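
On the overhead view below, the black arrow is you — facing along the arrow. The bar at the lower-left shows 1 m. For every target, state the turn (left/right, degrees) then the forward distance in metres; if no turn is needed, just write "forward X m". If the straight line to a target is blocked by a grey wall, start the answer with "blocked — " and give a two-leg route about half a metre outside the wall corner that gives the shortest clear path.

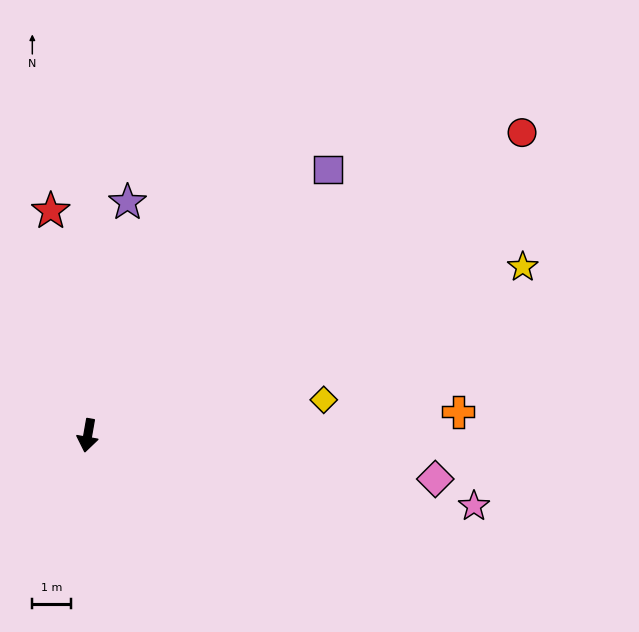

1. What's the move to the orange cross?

turn left 104°, forward 9.5 m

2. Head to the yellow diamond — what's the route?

turn left 109°, forward 6.1 m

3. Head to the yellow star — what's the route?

turn left 121°, forward 12.0 m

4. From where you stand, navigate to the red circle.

turn left 135°, forward 13.6 m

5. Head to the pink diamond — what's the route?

turn left 93°, forward 9.0 m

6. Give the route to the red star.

turn right 161°, forward 5.8 m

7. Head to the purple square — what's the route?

turn left 148°, forward 9.2 m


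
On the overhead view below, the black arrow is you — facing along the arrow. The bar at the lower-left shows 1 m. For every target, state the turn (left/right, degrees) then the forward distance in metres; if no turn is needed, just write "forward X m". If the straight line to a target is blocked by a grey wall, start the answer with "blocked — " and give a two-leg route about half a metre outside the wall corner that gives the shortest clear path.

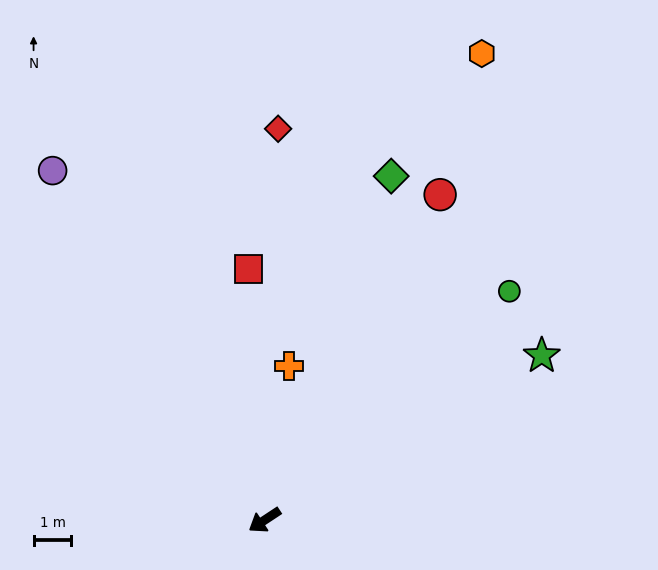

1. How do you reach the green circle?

turn right 170°, forward 8.8 m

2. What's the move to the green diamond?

turn right 144°, forward 9.7 m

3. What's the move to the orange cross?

turn right 132°, forward 4.1 m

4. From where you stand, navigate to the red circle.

turn right 152°, forward 9.7 m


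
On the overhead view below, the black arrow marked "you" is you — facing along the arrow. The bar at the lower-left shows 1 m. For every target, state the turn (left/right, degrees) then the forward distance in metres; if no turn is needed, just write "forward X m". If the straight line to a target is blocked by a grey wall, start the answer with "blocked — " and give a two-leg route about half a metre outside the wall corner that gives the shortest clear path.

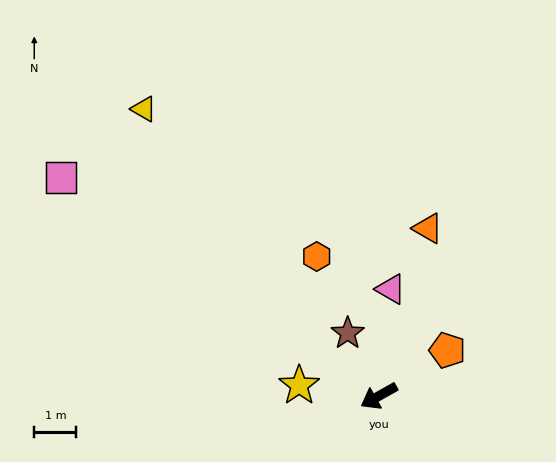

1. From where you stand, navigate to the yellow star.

turn right 37°, forward 1.9 m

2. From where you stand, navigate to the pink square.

turn right 64°, forward 9.2 m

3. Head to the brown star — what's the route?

turn right 93°, forward 1.7 m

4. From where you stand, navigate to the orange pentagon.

turn right 176°, forward 2.0 m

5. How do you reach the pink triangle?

turn right 126°, forward 2.6 m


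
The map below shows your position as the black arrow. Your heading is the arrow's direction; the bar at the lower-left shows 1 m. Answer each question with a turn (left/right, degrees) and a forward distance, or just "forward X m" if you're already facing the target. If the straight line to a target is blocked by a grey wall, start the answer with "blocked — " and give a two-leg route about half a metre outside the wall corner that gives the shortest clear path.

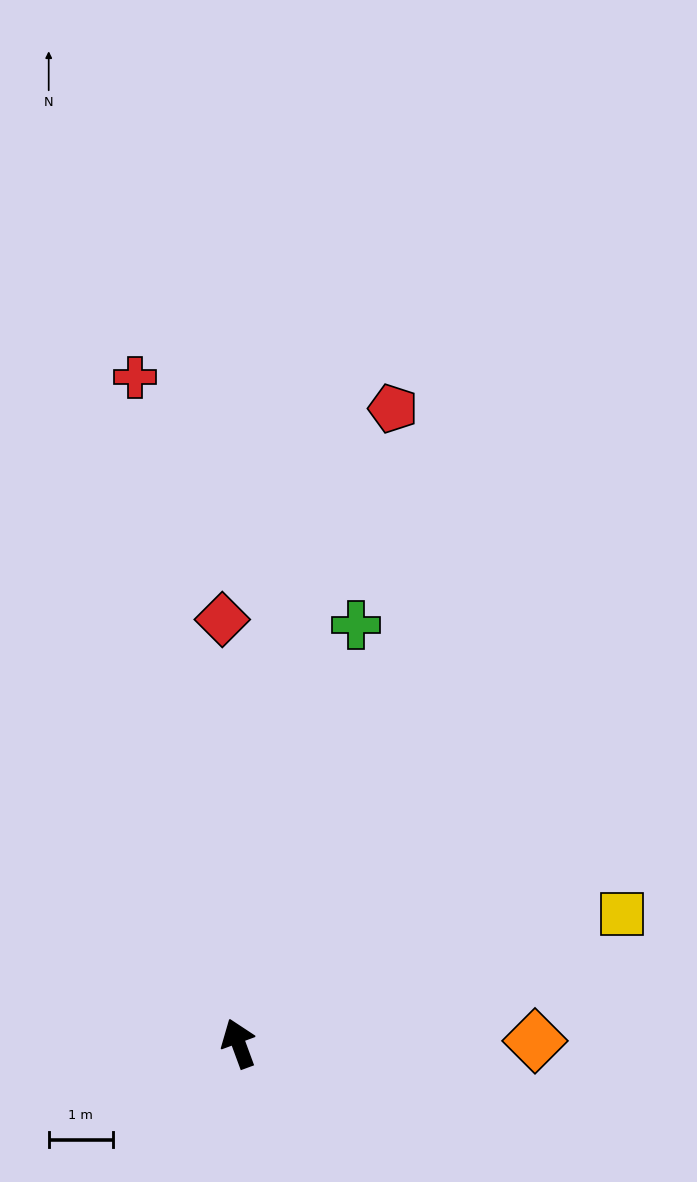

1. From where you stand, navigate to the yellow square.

turn right 92°, forward 6.3 m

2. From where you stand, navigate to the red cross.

turn right 11°, forward 10.5 m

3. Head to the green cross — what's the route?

turn right 36°, forward 6.8 m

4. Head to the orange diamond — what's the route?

turn right 110°, forward 4.6 m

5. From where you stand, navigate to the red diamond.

turn right 18°, forward 6.6 m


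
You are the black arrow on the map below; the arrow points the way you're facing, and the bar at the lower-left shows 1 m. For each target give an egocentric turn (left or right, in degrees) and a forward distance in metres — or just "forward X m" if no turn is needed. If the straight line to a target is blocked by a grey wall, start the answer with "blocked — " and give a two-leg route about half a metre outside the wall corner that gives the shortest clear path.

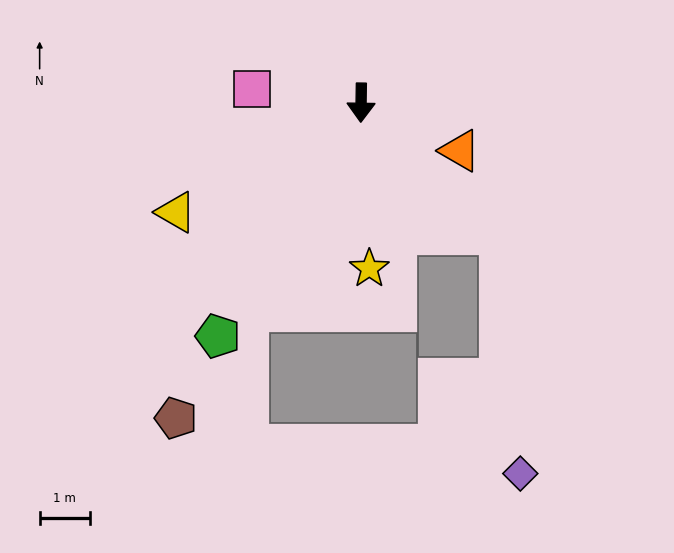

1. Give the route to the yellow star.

turn left 4°, forward 3.3 m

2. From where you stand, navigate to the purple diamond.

blocked — turn left 48°, forward 3.8 m, then turn right 42°, forward 4.8 m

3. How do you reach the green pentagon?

turn right 31°, forward 5.4 m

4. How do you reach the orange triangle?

turn left 65°, forward 2.2 m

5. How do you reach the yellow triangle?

turn right 59°, forward 4.3 m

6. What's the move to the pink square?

turn right 96°, forward 2.2 m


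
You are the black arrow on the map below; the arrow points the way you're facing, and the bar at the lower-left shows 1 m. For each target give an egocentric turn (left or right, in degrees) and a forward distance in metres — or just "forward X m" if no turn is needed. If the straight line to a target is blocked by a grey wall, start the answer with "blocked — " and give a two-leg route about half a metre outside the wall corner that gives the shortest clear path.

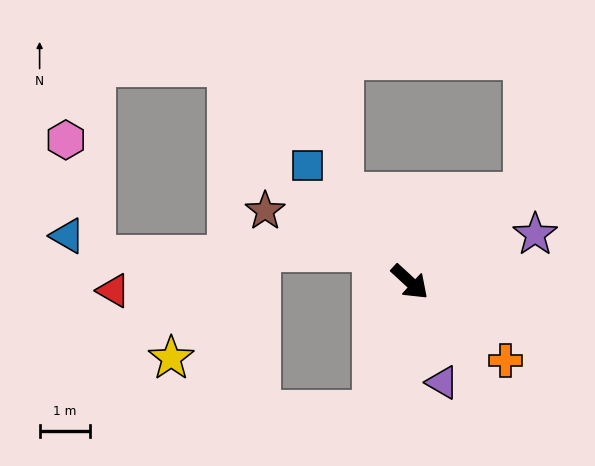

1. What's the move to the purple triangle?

turn right 29°, forward 2.1 m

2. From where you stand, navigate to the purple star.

turn left 63°, forward 2.7 m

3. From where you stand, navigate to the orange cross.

turn left 3°, forward 2.5 m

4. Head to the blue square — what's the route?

turn left 174°, forward 3.1 m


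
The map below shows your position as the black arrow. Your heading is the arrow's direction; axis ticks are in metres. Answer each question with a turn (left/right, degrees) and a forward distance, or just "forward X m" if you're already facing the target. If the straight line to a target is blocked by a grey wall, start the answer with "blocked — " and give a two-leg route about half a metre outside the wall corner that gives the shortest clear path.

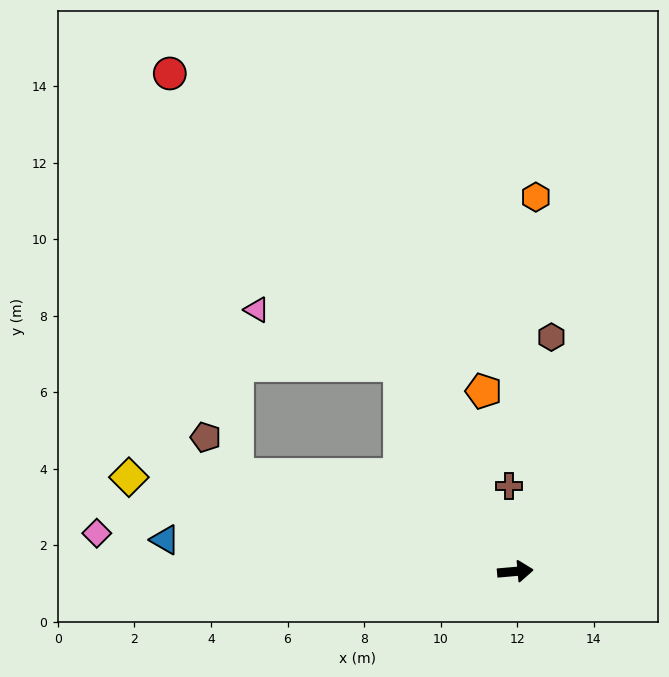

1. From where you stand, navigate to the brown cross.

turn left 89°, forward 2.2 m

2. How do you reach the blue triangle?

turn left 170°, forward 9.2 m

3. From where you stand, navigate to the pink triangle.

blocked — turn left 114°, forward 6.2 m, then turn left 39°, forward 4.0 m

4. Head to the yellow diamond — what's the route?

turn left 161°, forward 10.4 m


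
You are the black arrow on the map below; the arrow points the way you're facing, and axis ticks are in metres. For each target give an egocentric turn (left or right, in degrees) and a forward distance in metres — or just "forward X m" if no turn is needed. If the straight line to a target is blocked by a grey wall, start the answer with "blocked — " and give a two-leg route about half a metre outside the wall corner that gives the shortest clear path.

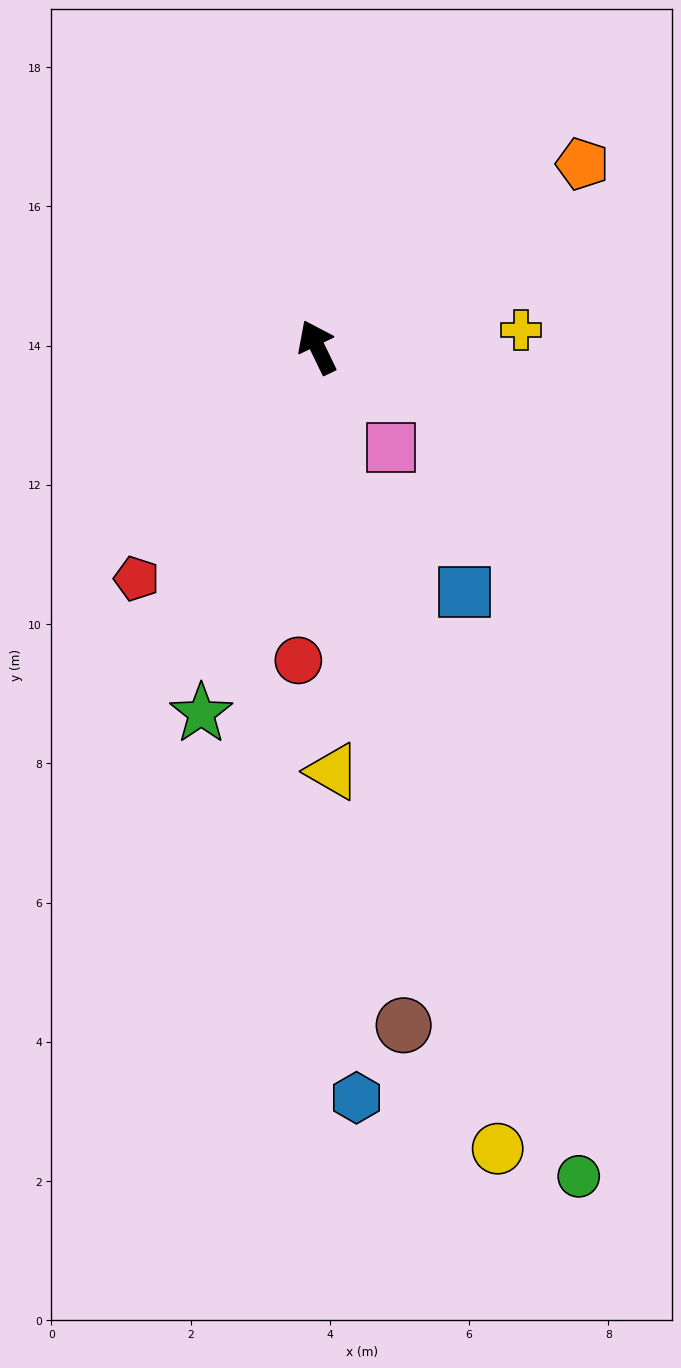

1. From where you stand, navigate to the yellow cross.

turn right 111°, forward 2.9 m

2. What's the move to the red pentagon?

turn left 116°, forward 4.2 m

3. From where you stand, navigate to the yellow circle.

turn left 167°, forward 11.8 m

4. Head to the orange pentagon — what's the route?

turn right 81°, forward 4.6 m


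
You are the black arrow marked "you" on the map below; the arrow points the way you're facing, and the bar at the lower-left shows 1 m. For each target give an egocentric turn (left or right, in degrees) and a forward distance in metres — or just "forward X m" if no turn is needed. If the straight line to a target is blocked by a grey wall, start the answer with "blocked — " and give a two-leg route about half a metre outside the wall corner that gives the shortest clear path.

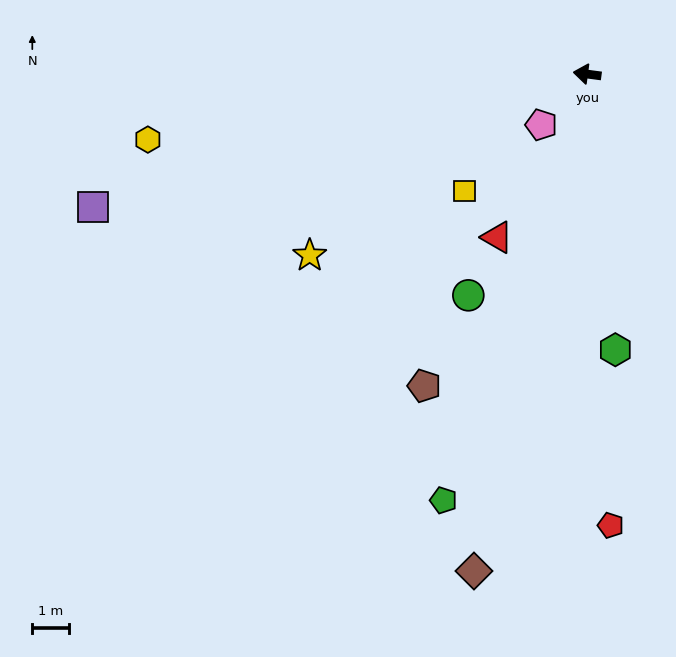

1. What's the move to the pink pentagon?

turn left 55°, forward 1.9 m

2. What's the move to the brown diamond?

turn left 85°, forward 14.0 m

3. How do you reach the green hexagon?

turn left 103°, forward 7.6 m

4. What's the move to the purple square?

turn left 23°, forward 14.0 m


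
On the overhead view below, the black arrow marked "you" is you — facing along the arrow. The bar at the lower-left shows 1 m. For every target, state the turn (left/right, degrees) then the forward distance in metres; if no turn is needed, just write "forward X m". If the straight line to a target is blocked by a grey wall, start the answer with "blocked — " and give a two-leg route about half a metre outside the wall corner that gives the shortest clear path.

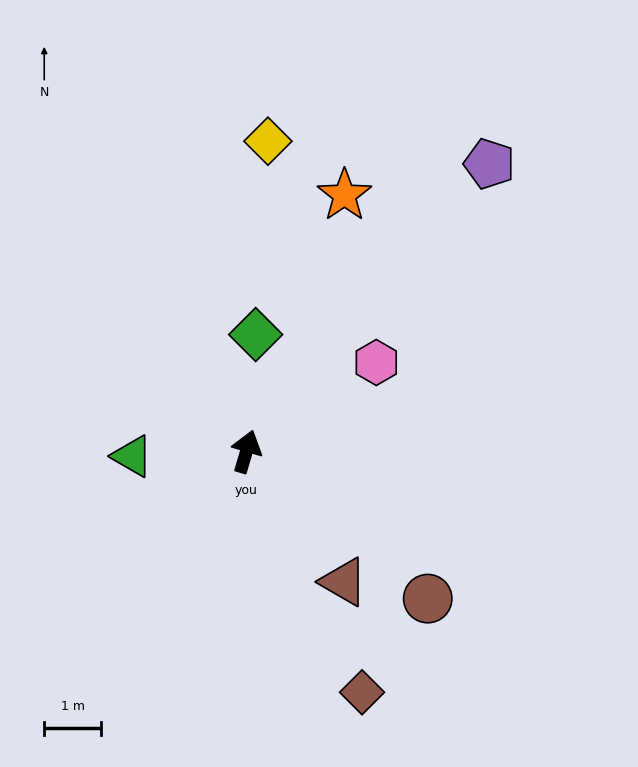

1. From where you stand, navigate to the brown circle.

turn right 113°, forward 4.1 m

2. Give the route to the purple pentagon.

turn right 24°, forward 6.6 m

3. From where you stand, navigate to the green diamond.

turn left 12°, forward 2.1 m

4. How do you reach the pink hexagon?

turn right 39°, forward 2.8 m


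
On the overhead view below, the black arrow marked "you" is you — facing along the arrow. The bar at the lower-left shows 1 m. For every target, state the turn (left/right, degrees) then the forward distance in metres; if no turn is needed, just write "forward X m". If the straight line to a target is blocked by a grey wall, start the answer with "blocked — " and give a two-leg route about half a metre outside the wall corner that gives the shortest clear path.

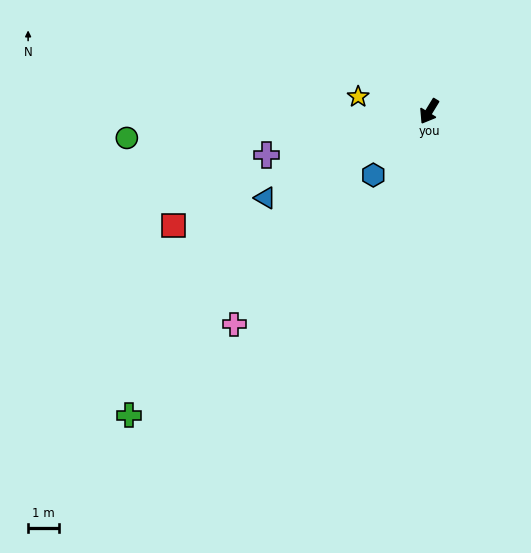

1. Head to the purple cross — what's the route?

turn right 44°, forward 5.4 m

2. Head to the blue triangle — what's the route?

turn right 31°, forward 5.9 m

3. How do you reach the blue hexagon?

turn right 10°, forward 2.7 m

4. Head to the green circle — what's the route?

turn right 54°, forward 9.7 m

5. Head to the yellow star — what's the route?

turn right 70°, forward 2.3 m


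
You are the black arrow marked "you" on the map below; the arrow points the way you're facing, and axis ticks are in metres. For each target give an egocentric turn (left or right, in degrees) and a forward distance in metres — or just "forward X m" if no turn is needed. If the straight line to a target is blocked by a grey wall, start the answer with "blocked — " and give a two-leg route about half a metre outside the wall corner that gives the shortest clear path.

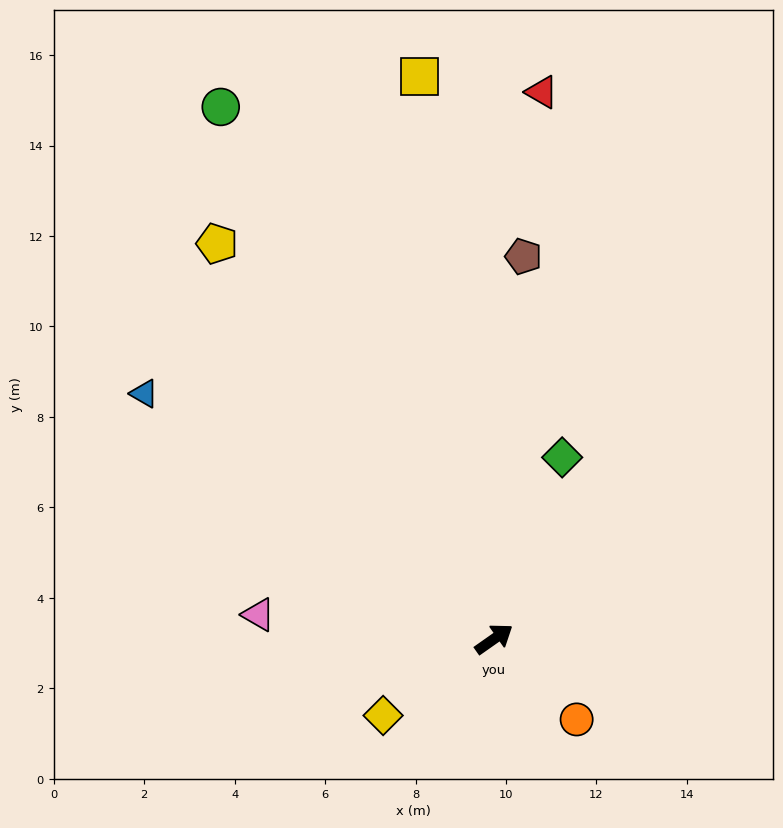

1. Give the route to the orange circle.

turn right 79°, forward 2.6 m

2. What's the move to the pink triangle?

turn left 139°, forward 5.2 m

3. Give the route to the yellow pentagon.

turn left 90°, forward 10.7 m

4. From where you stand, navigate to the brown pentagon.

turn left 51°, forward 8.5 m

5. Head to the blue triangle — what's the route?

turn left 110°, forward 9.4 m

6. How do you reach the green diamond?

turn left 34°, forward 4.3 m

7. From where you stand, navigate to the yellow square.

turn left 62°, forward 12.5 m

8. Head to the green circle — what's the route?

turn left 82°, forward 13.2 m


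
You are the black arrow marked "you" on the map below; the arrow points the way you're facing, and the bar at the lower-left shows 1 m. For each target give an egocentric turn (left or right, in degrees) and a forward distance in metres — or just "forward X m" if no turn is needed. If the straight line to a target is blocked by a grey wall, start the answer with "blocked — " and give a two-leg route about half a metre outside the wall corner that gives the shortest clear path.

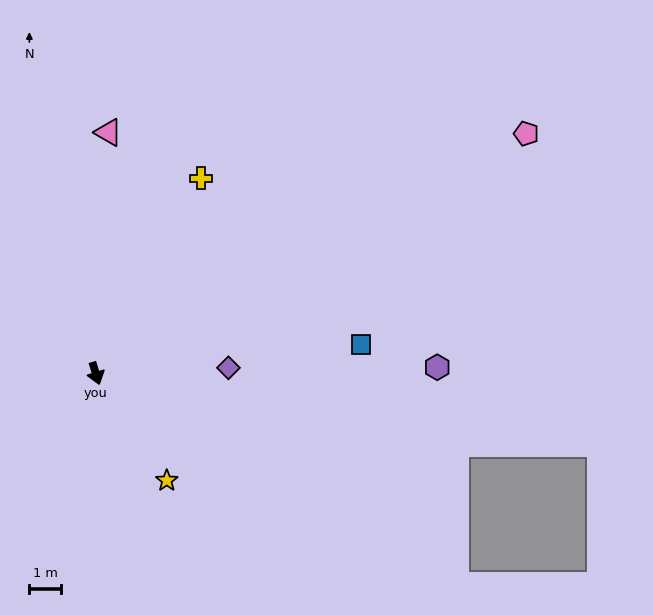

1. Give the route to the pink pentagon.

turn left 102°, forward 15.5 m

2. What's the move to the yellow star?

turn left 16°, forward 4.0 m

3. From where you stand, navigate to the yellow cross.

turn left 135°, forward 7.0 m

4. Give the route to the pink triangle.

turn left 160°, forward 7.6 m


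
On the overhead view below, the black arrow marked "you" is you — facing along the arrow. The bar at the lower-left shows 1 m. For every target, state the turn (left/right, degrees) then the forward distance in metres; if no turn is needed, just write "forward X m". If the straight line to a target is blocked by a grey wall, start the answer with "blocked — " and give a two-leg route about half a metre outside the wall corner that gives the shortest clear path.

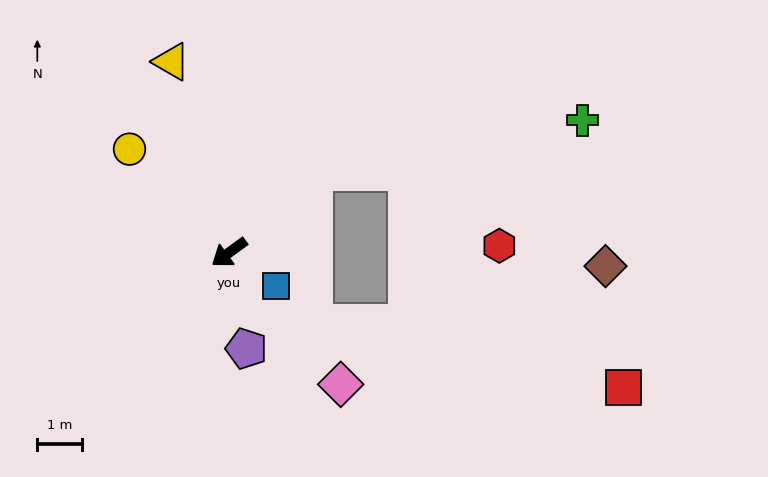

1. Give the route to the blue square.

turn left 108°, forward 1.3 m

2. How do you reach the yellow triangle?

turn right 109°, forward 4.5 m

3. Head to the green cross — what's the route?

blocked — turn right 173°, forward 2.6 m, then turn right 32°, forward 6.1 m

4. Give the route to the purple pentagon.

turn left 64°, forward 2.2 m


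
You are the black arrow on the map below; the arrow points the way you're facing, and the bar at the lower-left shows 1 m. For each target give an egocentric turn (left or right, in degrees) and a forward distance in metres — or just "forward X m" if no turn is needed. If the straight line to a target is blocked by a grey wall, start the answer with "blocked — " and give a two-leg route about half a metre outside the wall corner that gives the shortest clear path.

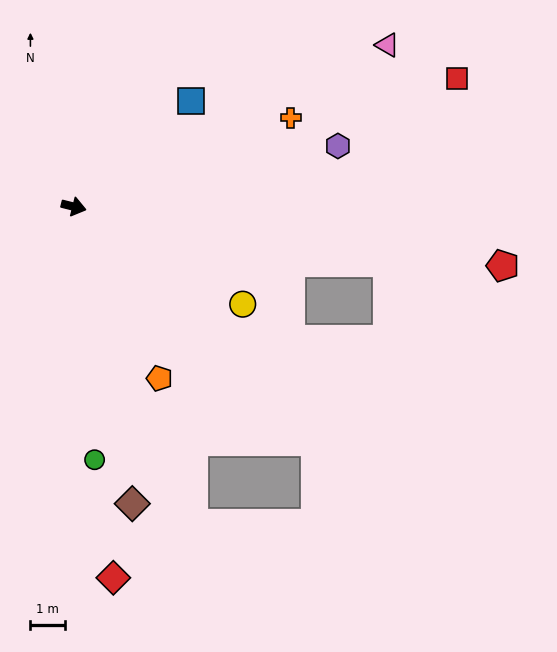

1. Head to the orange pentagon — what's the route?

turn right 49°, forward 5.5 m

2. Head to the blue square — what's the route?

turn left 56°, forward 4.5 m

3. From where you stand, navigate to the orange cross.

turn left 36°, forward 6.7 m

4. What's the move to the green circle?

turn right 71°, forward 7.3 m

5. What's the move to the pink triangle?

turn left 41°, forward 10.1 m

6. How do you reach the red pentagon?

turn left 6°, forward 12.4 m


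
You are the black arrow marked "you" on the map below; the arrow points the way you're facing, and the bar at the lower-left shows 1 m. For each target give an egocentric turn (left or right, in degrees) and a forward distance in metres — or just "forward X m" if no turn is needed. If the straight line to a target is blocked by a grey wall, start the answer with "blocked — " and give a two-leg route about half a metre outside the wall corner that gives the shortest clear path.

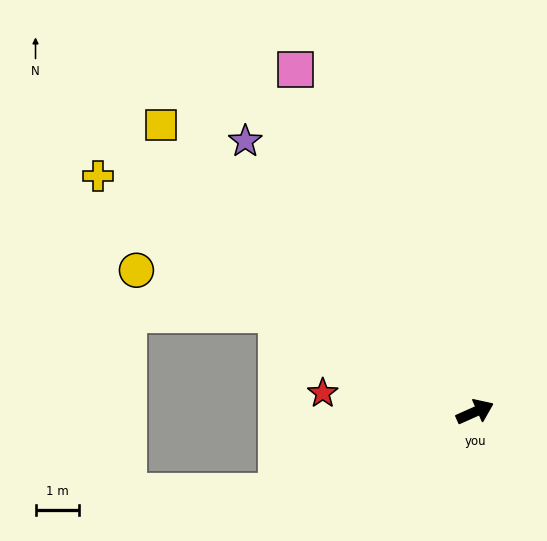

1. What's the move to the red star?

turn left 149°, forward 3.5 m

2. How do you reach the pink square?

turn left 94°, forward 8.9 m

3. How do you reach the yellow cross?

turn left 124°, forward 10.2 m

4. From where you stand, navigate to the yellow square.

turn left 114°, forward 9.8 m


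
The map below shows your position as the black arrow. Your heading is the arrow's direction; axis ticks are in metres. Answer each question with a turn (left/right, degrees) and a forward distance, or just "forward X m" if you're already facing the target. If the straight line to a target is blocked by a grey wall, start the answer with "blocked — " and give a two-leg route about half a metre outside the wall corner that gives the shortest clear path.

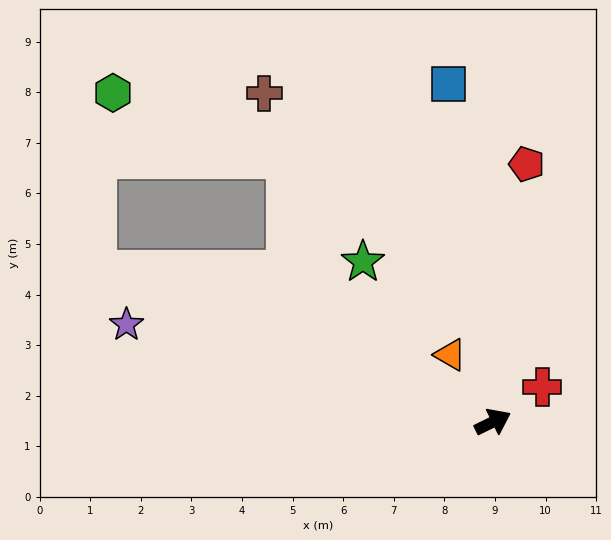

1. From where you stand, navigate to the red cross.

turn left 9°, forward 1.2 m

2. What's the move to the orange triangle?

turn left 96°, forward 1.6 m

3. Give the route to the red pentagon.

turn left 56°, forward 5.1 m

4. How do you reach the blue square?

turn left 71°, forward 6.7 m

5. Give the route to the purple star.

turn left 139°, forward 7.5 m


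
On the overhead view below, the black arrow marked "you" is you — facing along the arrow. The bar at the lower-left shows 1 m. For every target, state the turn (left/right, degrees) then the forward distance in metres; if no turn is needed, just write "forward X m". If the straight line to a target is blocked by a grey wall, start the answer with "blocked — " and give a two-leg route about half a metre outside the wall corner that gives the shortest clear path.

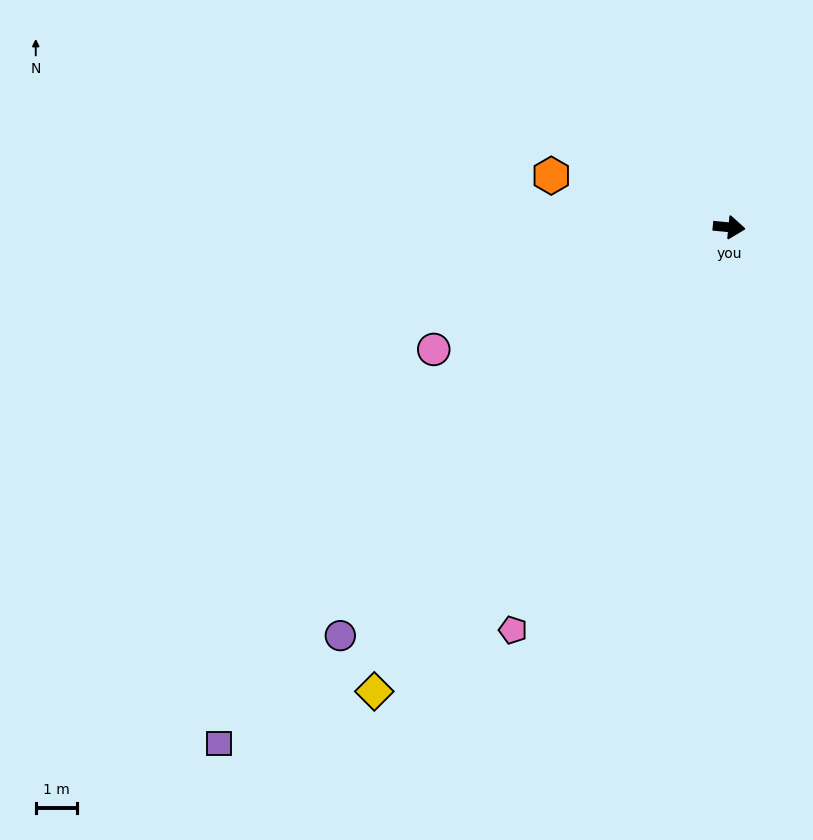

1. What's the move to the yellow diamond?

turn right 122°, forward 14.2 m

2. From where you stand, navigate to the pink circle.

turn right 152°, forward 7.8 m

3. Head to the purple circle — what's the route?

turn right 128°, forward 13.7 m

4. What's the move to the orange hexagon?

turn left 169°, forward 4.5 m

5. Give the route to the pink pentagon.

turn right 113°, forward 11.1 m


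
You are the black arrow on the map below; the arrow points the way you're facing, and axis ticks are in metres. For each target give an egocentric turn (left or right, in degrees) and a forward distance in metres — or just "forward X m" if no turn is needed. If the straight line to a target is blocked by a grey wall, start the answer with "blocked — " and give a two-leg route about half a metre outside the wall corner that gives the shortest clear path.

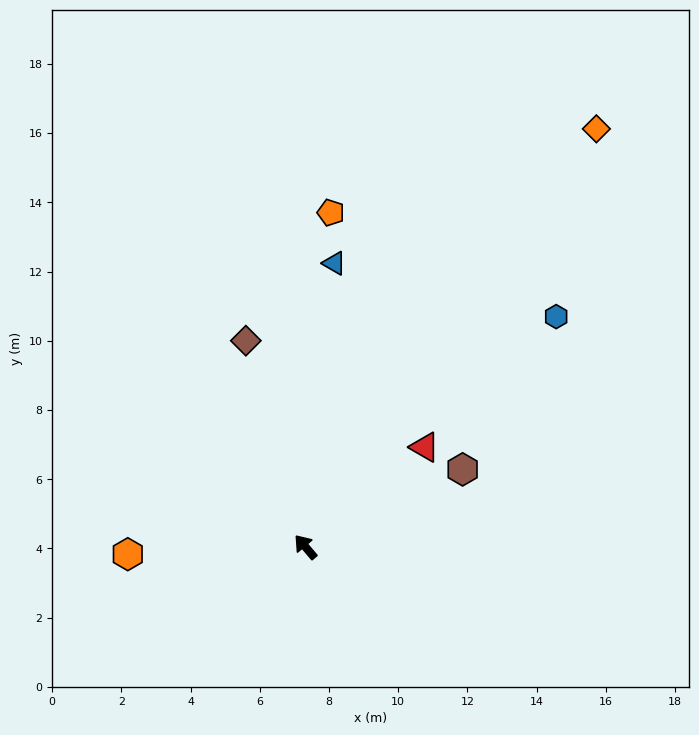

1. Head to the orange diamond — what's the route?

turn right 75°, forward 14.7 m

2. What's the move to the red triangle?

turn right 90°, forward 4.5 m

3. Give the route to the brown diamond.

turn right 24°, forward 6.2 m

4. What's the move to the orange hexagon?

turn left 52°, forward 5.1 m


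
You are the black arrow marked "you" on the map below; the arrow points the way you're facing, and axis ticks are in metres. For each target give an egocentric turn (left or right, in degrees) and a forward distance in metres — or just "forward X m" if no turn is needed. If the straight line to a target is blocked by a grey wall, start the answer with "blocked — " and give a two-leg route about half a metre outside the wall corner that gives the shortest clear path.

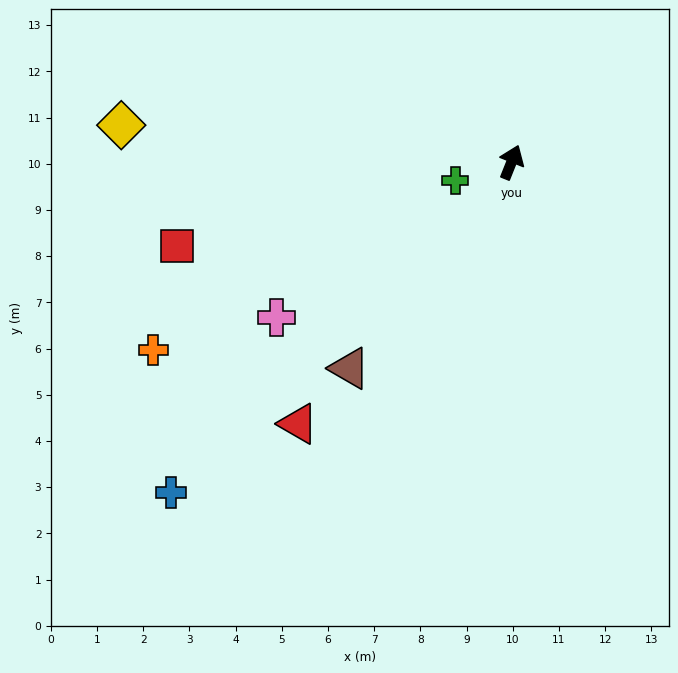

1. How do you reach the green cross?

turn left 130°, forward 1.3 m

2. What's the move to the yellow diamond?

turn left 106°, forward 8.5 m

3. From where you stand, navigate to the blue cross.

turn left 156°, forward 10.3 m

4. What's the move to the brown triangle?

turn left 164°, forward 5.7 m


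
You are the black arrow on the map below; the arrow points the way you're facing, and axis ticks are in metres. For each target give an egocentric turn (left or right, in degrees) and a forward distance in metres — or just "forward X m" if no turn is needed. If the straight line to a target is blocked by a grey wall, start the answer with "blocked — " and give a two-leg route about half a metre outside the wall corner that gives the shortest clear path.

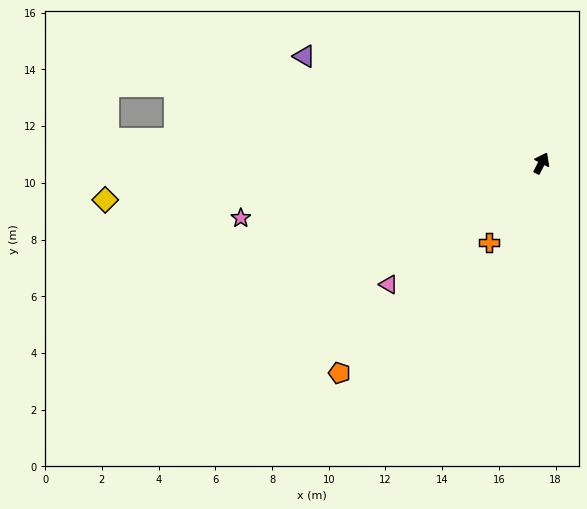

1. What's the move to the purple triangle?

turn left 93°, forward 9.2 m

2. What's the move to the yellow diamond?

turn left 122°, forward 15.4 m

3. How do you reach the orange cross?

turn left 174°, forward 3.3 m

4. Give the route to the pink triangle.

turn left 156°, forward 6.9 m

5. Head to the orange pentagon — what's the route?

turn left 163°, forward 10.3 m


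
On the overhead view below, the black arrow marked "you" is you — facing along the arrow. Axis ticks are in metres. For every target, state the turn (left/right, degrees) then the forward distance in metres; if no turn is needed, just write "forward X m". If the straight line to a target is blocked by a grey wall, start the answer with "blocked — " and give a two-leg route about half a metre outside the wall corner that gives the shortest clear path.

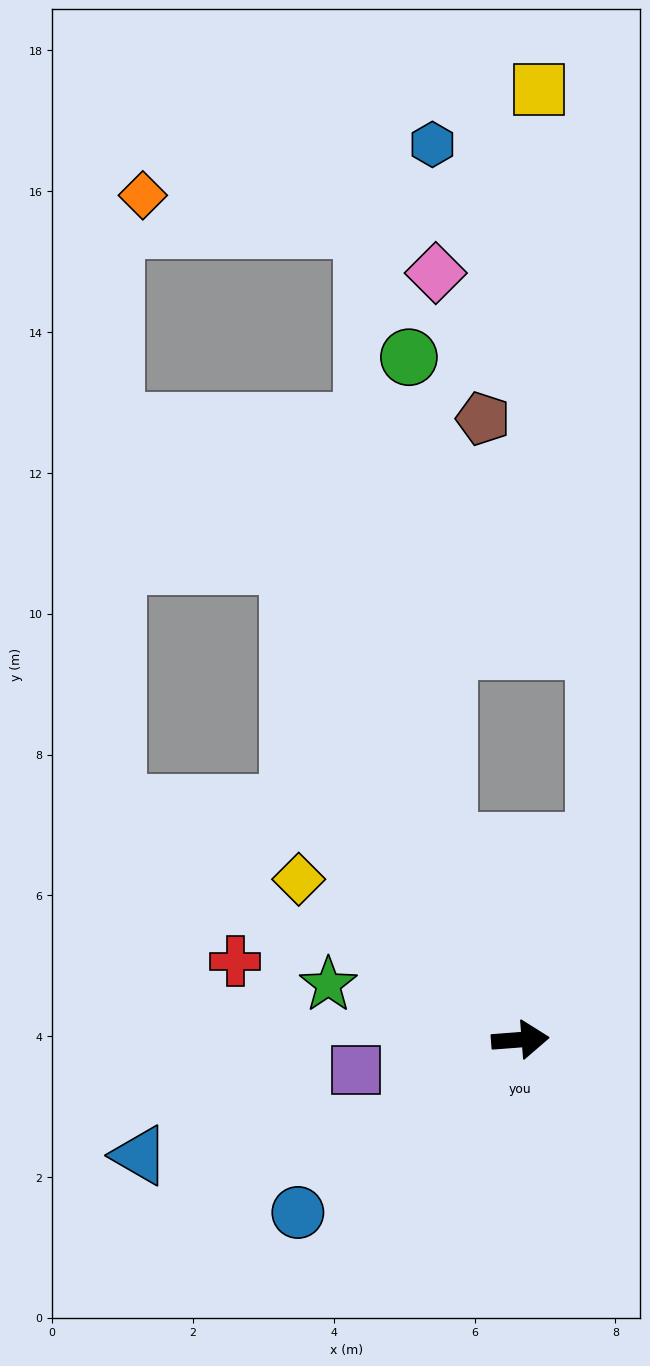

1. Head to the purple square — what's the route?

turn right 174°, forward 2.4 m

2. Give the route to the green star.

turn left 160°, forward 2.8 m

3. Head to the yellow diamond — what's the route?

turn left 140°, forward 3.9 m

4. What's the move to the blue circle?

turn right 147°, forward 4.0 m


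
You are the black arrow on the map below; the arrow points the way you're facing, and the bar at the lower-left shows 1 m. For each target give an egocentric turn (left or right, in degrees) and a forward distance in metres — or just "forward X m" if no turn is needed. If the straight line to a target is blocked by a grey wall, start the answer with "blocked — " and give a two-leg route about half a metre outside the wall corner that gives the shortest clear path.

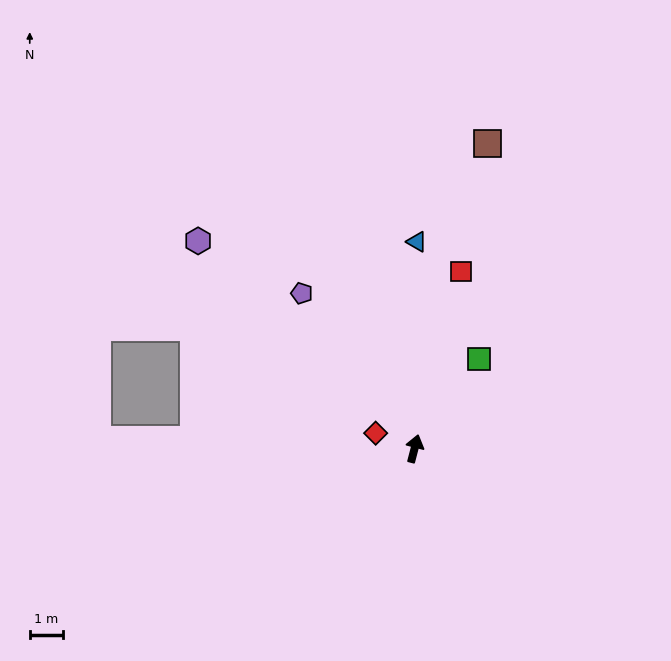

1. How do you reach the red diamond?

turn left 83°, forward 1.3 m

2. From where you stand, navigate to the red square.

forward 5.6 m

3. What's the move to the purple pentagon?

turn left 51°, forward 5.9 m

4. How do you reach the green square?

turn right 21°, forward 3.4 m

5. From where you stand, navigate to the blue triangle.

turn left 14°, forward 6.3 m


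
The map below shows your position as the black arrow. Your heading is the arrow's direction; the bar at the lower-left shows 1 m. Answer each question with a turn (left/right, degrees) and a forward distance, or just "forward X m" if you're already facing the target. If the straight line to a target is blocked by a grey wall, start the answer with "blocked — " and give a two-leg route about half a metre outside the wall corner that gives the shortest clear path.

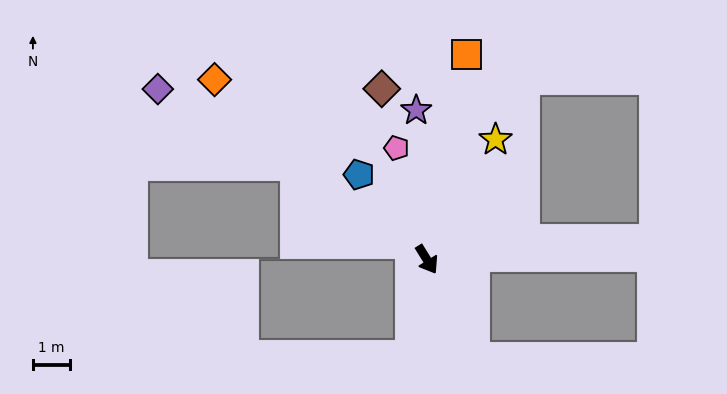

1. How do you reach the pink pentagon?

turn left 163°, forward 3.1 m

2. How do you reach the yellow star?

turn left 118°, forward 3.8 m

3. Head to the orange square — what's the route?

turn left 137°, forward 5.7 m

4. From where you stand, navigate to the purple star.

turn left 152°, forward 4.1 m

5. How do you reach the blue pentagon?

turn right 173°, forward 3.0 m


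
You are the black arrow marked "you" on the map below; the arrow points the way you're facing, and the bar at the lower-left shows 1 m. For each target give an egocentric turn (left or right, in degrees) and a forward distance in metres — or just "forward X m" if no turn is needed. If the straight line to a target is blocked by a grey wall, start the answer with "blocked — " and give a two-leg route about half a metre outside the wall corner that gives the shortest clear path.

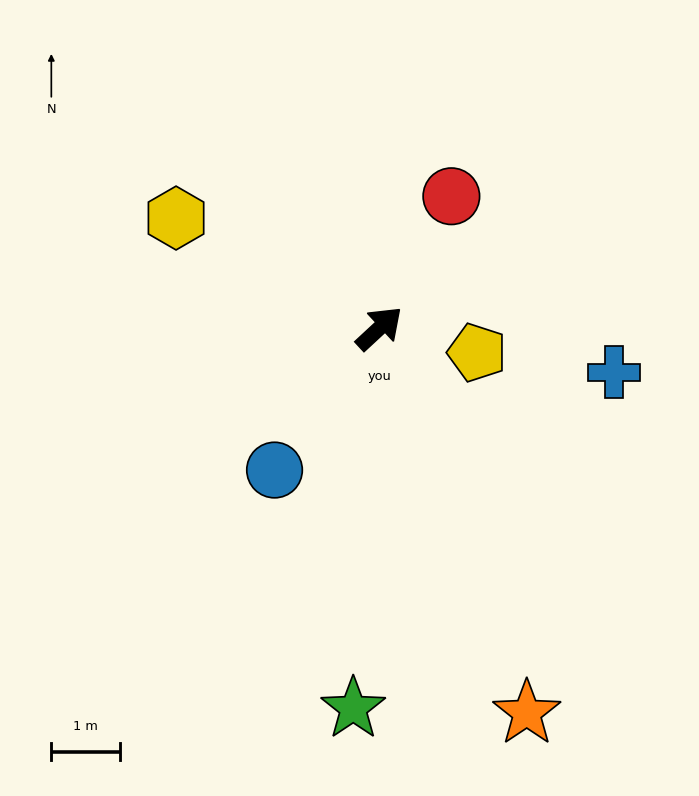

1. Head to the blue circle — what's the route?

turn right 169°, forward 2.6 m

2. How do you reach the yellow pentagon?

turn right 57°, forward 1.5 m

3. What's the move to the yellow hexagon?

turn left 109°, forward 3.4 m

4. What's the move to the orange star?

turn right 112°, forward 6.0 m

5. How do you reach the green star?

turn right 137°, forward 5.6 m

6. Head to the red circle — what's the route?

turn left 19°, forward 2.2 m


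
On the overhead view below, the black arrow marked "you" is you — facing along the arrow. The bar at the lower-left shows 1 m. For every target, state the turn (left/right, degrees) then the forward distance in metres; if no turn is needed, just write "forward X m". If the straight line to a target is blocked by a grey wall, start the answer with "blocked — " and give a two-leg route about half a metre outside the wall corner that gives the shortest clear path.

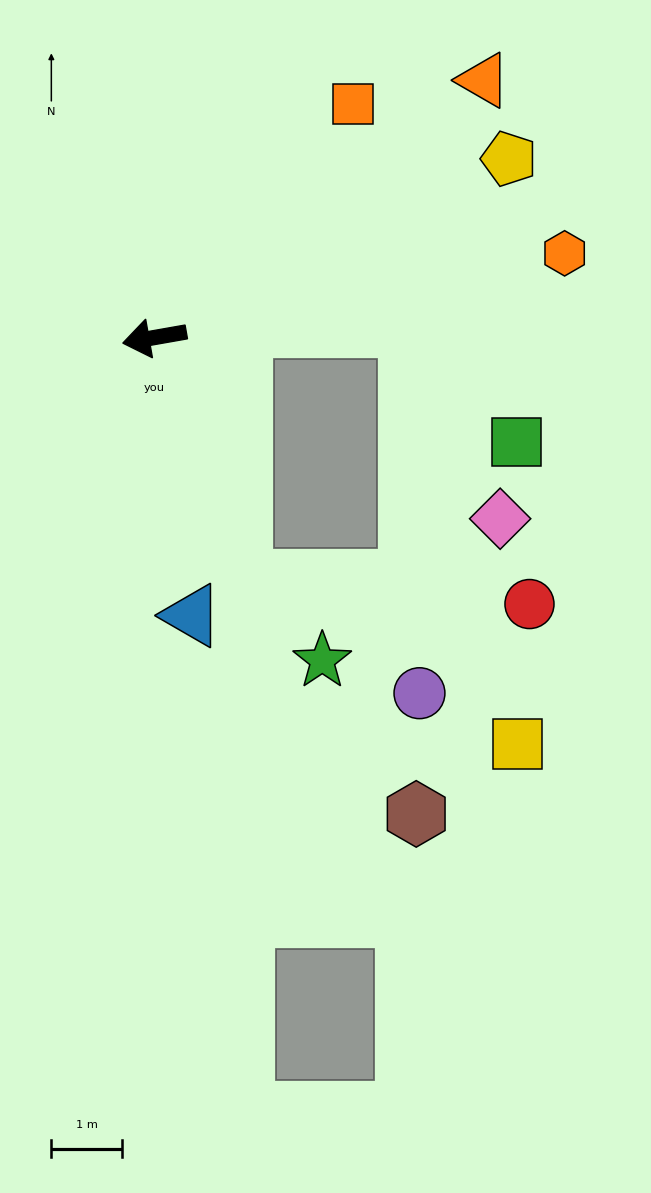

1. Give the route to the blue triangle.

turn left 88°, forward 4.0 m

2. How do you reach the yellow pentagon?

turn right 163°, forward 5.6 m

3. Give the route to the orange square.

turn right 140°, forward 4.4 m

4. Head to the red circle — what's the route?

blocked — turn left 100°, forward 3.7 m, then turn left 65°, forward 4.1 m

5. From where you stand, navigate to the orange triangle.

turn right 152°, forward 5.9 m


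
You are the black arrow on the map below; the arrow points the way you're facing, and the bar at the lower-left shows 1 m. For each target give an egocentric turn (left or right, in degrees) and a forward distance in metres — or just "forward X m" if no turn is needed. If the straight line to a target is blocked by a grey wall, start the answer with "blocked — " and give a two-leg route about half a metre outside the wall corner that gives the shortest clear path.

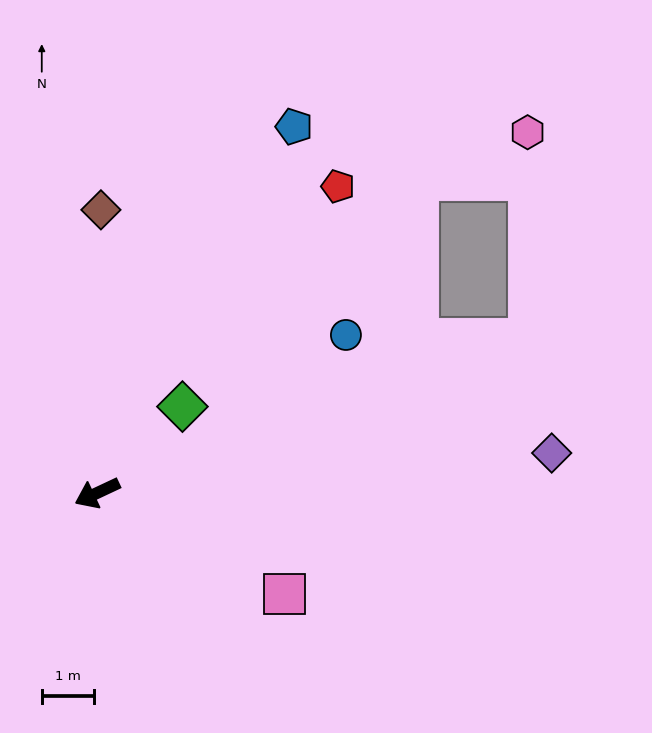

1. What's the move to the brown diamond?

turn right 116°, forward 5.5 m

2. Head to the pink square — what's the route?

turn left 126°, forward 4.1 m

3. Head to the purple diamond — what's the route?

turn left 160°, forward 8.8 m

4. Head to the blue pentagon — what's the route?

turn right 143°, forward 8.0 m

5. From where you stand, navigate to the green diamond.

turn right 160°, forward 2.3 m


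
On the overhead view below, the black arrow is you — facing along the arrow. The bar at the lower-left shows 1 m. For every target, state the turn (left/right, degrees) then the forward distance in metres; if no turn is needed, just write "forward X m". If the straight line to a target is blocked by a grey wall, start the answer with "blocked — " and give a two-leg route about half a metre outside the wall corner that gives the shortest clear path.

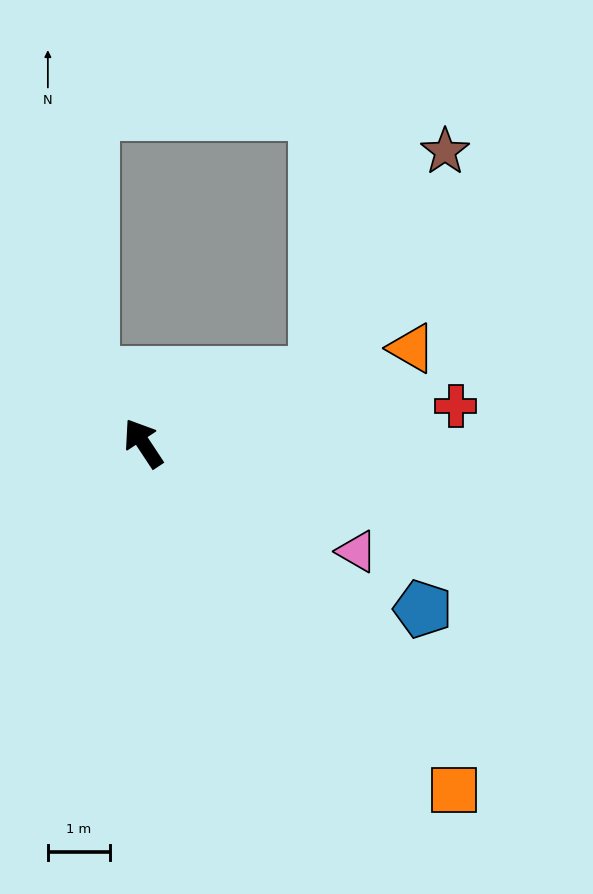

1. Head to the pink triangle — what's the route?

turn right 150°, forward 3.8 m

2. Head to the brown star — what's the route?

blocked — turn right 101°, forward 3.0 m, then turn left 37°, forward 4.1 m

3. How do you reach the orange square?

turn right 172°, forward 7.5 m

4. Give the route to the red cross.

turn right 117°, forward 5.0 m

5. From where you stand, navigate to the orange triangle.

turn right 104°, forward 4.6 m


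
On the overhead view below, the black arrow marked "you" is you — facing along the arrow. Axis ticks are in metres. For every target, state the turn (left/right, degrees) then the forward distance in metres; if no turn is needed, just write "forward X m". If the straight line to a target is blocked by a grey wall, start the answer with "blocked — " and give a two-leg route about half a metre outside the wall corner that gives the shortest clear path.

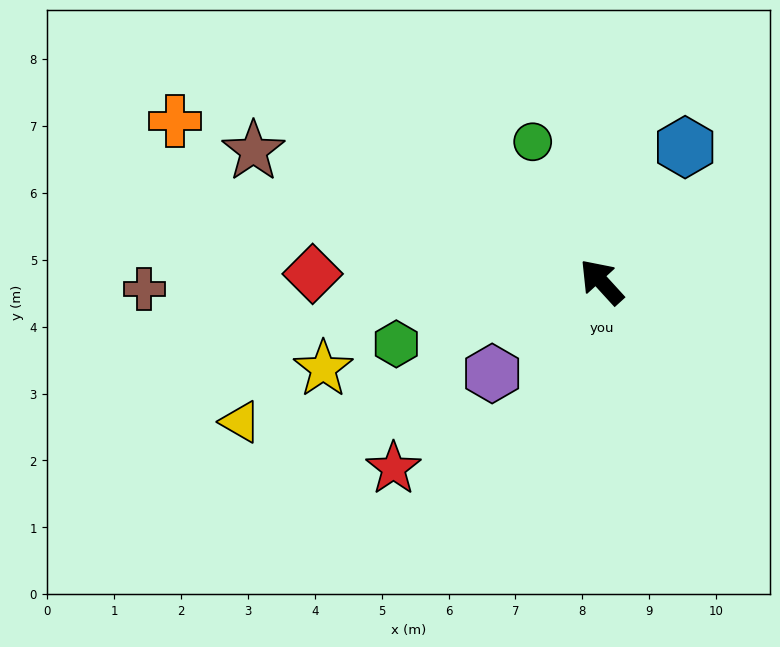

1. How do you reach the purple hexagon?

turn left 88°, forward 2.1 m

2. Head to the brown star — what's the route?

turn left 27°, forward 5.6 m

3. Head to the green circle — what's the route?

turn right 16°, forward 2.3 m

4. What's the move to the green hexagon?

turn left 64°, forward 3.2 m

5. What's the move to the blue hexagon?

turn right 74°, forward 2.4 m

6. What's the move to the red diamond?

turn left 46°, forward 4.3 m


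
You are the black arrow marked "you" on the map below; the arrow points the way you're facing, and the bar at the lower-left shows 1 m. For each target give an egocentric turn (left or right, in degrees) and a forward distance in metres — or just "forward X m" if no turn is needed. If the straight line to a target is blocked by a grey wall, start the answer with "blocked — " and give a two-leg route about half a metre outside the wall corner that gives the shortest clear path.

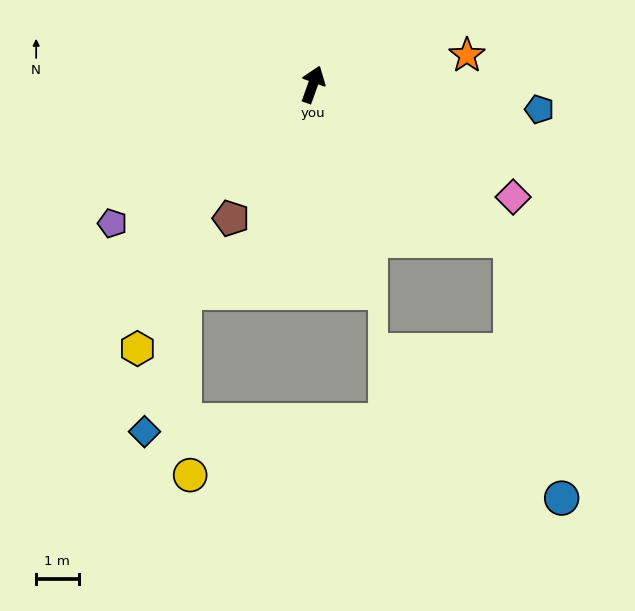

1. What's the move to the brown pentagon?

turn left 168°, forward 3.7 m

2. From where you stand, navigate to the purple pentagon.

turn left 145°, forward 5.7 m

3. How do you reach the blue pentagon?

turn right 76°, forward 5.4 m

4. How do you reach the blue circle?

blocked — turn right 108°, forward 5.9 m, then turn right 41°, forward 6.2 m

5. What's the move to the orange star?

turn right 59°, forward 3.7 m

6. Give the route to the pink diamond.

turn right 100°, forward 5.4 m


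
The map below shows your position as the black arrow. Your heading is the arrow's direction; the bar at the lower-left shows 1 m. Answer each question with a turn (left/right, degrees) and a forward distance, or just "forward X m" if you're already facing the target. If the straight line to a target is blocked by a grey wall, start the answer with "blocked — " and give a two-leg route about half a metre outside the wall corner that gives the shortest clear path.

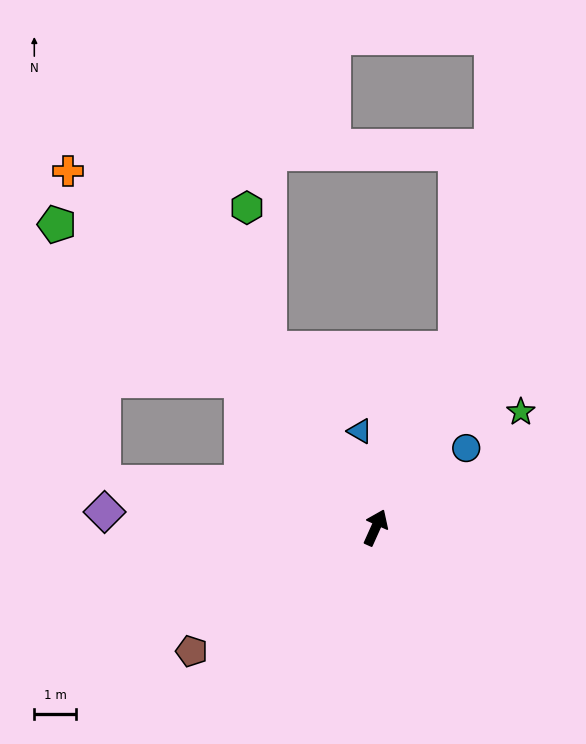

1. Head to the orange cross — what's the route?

turn left 65°, forward 11.4 m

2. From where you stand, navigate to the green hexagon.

blocked — turn left 55°, forward 5.0 m, then turn right 22°, forward 3.4 m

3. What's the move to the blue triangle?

turn left 33°, forward 2.4 m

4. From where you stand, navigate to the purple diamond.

turn left 111°, forward 6.6 m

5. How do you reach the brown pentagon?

turn left 148°, forward 5.4 m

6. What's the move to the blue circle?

turn right 25°, forward 2.9 m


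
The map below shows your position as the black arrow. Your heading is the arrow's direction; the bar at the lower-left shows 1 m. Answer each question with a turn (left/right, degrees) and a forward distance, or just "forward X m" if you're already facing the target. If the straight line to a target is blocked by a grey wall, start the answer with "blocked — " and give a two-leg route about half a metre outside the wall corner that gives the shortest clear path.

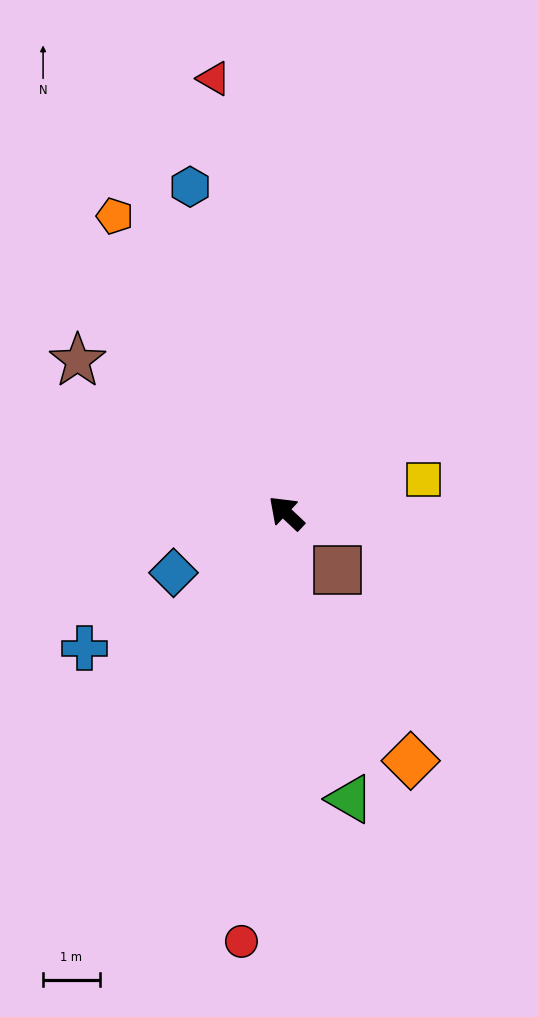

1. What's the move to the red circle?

turn left 127°, forward 7.6 m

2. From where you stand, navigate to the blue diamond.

turn left 71°, forward 2.3 m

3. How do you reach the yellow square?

turn right 123°, forward 2.5 m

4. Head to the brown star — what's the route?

turn left 7°, forward 4.6 m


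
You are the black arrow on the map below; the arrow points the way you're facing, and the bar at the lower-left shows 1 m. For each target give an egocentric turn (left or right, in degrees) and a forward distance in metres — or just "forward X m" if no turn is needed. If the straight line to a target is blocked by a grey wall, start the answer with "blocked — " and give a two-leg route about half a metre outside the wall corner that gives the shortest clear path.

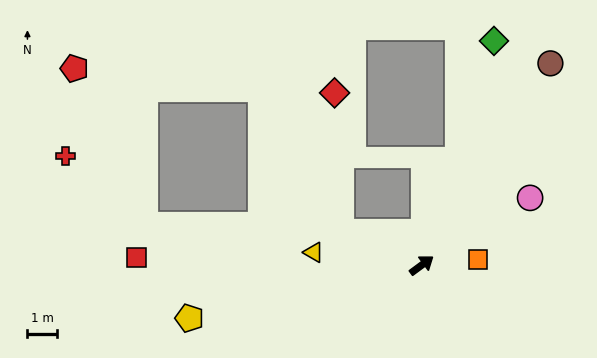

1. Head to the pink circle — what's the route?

turn right 5°, forward 4.3 m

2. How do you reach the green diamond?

turn left 36°, forward 7.9 m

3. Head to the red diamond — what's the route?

blocked — turn left 121°, forward 2.9 m, then turn right 65°, forward 4.6 m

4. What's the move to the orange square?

turn right 31°, forward 1.9 m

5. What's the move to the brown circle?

turn left 21°, forward 8.0 m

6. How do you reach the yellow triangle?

turn left 137°, forward 3.6 m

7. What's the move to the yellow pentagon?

turn left 156°, forward 8.0 m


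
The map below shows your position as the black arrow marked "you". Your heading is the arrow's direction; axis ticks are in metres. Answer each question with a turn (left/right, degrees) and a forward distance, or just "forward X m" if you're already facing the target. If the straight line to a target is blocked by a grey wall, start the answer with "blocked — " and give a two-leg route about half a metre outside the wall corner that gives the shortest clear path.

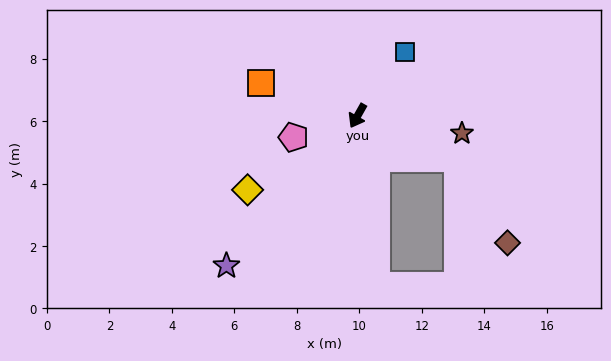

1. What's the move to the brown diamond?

blocked — turn left 96°, forward 3.5 m, then turn right 36°, forward 3.1 m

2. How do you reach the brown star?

turn left 110°, forward 3.4 m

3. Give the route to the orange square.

turn right 79°, forward 3.3 m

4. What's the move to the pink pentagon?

turn right 42°, forward 2.2 m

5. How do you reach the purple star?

turn right 12°, forward 6.4 m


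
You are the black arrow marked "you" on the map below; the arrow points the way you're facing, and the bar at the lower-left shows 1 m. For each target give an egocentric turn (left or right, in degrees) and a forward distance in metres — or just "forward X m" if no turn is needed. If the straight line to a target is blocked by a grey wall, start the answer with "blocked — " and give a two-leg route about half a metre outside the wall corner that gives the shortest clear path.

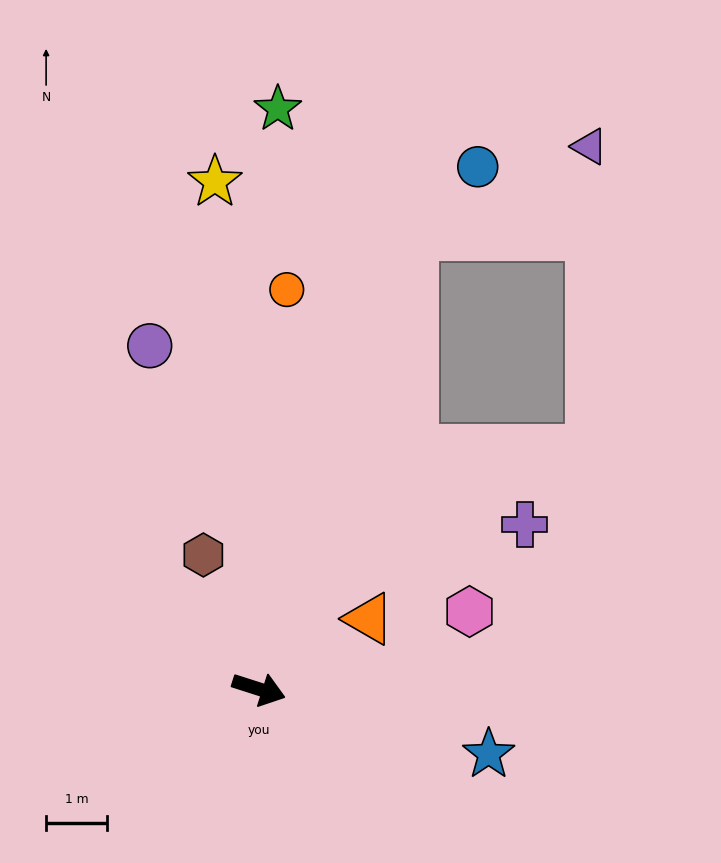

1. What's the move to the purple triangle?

blocked — turn left 89°, forward 7.9 m, then turn right 45°, forward 3.3 m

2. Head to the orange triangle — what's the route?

turn left 50°, forward 2.2 m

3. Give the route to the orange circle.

turn left 104°, forward 6.6 m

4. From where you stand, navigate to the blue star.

forward 3.9 m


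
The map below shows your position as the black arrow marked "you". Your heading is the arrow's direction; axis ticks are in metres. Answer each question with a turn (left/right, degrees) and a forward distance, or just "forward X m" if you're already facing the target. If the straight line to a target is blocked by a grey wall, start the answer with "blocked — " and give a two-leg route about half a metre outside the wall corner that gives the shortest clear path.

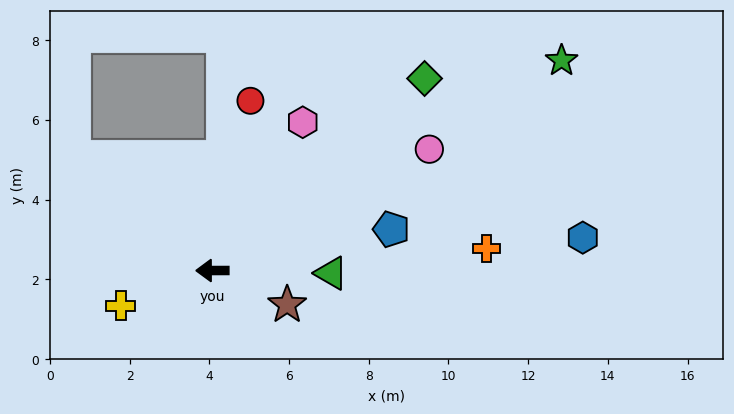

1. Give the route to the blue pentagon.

turn right 167°, forward 4.6 m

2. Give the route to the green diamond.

turn right 138°, forward 7.2 m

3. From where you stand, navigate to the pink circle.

turn right 151°, forward 6.2 m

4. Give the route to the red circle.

turn right 103°, forward 4.4 m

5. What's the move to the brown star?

turn left 155°, forward 2.1 m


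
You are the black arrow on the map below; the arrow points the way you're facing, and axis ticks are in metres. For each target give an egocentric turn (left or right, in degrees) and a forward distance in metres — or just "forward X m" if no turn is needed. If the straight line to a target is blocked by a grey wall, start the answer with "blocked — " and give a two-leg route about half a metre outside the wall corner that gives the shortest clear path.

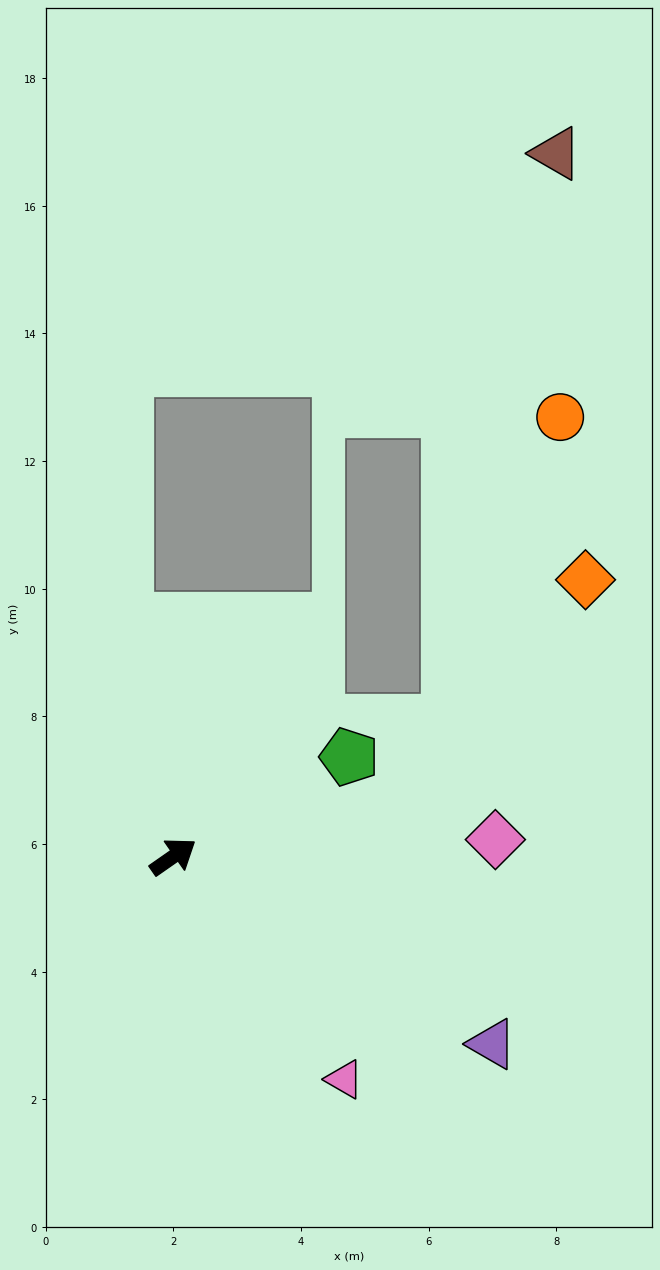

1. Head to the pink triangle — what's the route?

turn right 87°, forward 4.4 m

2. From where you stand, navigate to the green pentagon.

turn right 5°, forward 3.2 m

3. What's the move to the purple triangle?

turn right 65°, forward 5.8 m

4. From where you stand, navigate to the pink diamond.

turn right 32°, forward 5.1 m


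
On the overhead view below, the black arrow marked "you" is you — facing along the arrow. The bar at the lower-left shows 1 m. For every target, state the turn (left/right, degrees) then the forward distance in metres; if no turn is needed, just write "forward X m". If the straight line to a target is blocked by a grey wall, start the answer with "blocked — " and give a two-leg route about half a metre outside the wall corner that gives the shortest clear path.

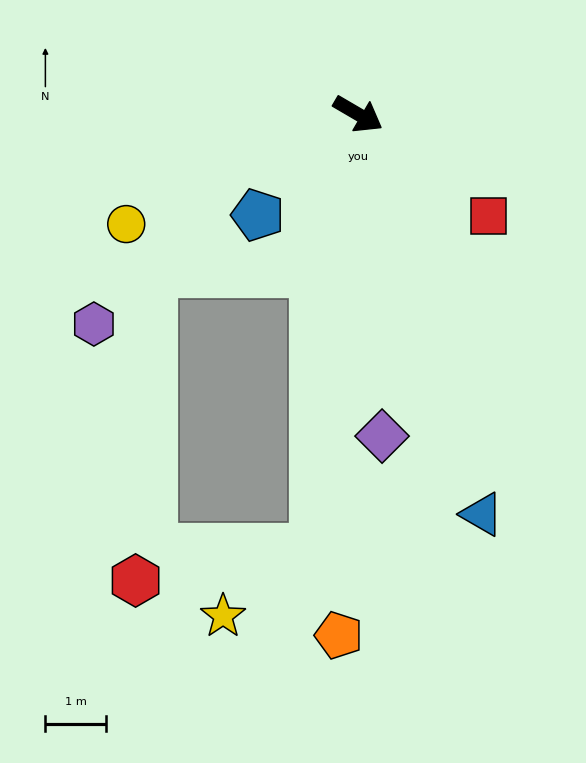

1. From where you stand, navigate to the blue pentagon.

turn right 105°, forward 2.4 m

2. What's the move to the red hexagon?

blocked — turn right 65°, forward 7.2 m, then turn right 75°, forward 3.0 m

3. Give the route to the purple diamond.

turn right 55°, forward 5.3 m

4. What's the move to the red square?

turn right 8°, forward 2.7 m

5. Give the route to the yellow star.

blocked — turn right 65°, forward 7.2 m, then turn right 49°, forward 1.9 m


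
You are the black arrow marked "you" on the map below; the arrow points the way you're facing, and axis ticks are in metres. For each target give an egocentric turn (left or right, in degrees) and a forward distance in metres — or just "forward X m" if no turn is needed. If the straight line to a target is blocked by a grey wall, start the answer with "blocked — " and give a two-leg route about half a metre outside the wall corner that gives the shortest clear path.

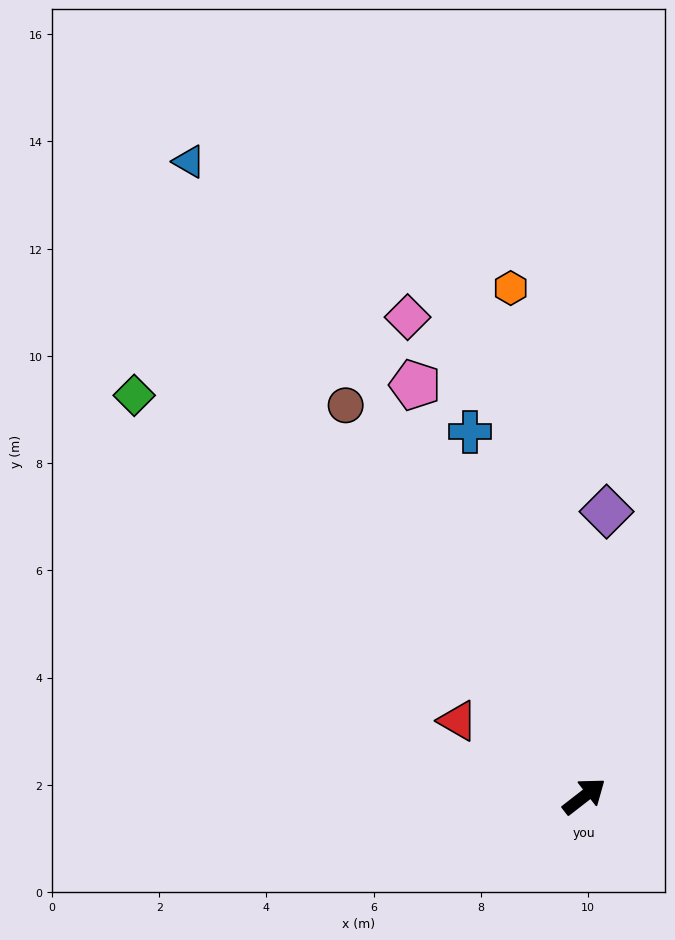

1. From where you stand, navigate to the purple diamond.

turn left 48°, forward 5.3 m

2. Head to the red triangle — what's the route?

turn left 111°, forward 2.7 m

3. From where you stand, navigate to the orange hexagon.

turn left 60°, forward 9.6 m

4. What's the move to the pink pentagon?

turn left 75°, forward 8.3 m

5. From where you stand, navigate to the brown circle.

turn left 84°, forward 8.5 m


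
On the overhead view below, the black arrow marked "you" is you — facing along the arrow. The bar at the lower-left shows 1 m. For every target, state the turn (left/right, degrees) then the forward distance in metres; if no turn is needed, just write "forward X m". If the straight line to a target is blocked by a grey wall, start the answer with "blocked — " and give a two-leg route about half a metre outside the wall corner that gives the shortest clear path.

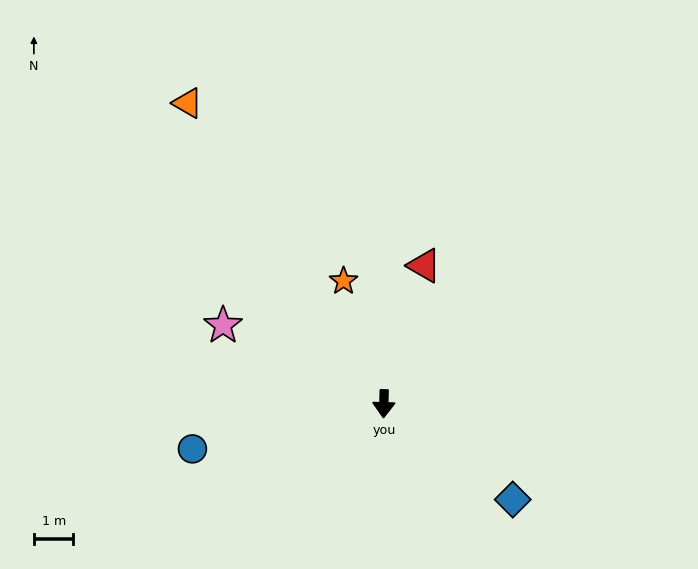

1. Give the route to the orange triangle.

turn right 145°, forward 9.1 m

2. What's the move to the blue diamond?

turn left 55°, forward 4.1 m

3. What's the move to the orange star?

turn right 160°, forward 3.3 m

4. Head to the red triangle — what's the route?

turn left 165°, forward 3.6 m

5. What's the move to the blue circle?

turn right 75°, forward 5.0 m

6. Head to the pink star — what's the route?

turn right 114°, forward 4.5 m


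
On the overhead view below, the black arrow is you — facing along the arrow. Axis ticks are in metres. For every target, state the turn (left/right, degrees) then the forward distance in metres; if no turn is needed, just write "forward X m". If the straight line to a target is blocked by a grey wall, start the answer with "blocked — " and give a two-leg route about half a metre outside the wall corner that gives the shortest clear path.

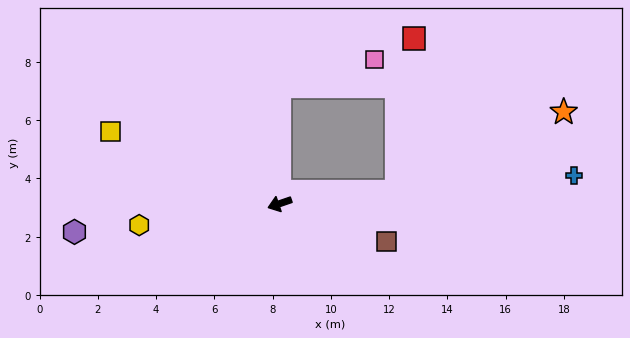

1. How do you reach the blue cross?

turn left 167°, forward 10.2 m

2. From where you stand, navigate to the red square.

blocked — turn left 167°, forward 4.1 m, then turn left 78°, forward 5.3 m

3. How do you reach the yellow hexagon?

turn right 10°, forward 4.9 m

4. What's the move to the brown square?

turn left 141°, forward 3.9 m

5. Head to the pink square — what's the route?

blocked — turn right 109°, forward 4.0 m, then turn right 74°, forward 3.4 m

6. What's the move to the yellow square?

turn right 42°, forward 6.3 m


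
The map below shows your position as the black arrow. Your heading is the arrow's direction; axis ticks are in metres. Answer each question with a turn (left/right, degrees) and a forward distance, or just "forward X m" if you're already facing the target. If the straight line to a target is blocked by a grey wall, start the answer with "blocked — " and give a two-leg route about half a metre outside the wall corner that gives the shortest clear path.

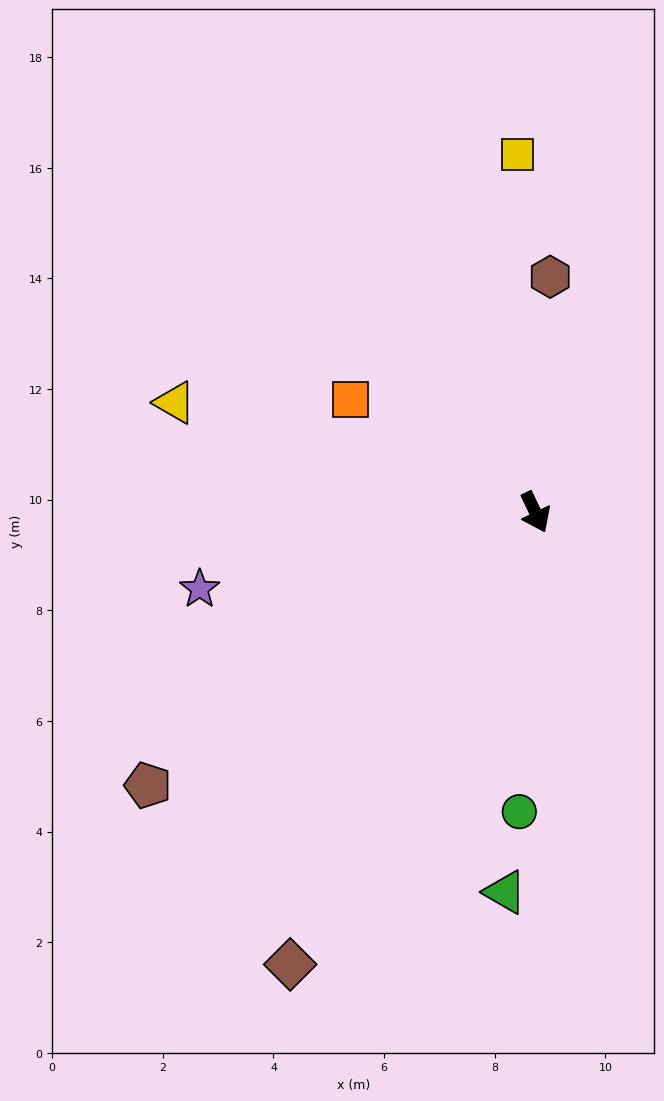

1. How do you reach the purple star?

turn right 103°, forward 6.2 m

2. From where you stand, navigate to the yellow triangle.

turn right 132°, forward 6.8 m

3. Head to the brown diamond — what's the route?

turn right 54°, forward 9.3 m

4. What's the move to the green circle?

turn right 29°, forward 5.4 m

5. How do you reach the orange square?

turn right 147°, forward 3.9 m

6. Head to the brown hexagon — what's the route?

turn left 151°, forward 4.3 m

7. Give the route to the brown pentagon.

turn right 80°, forward 8.6 m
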